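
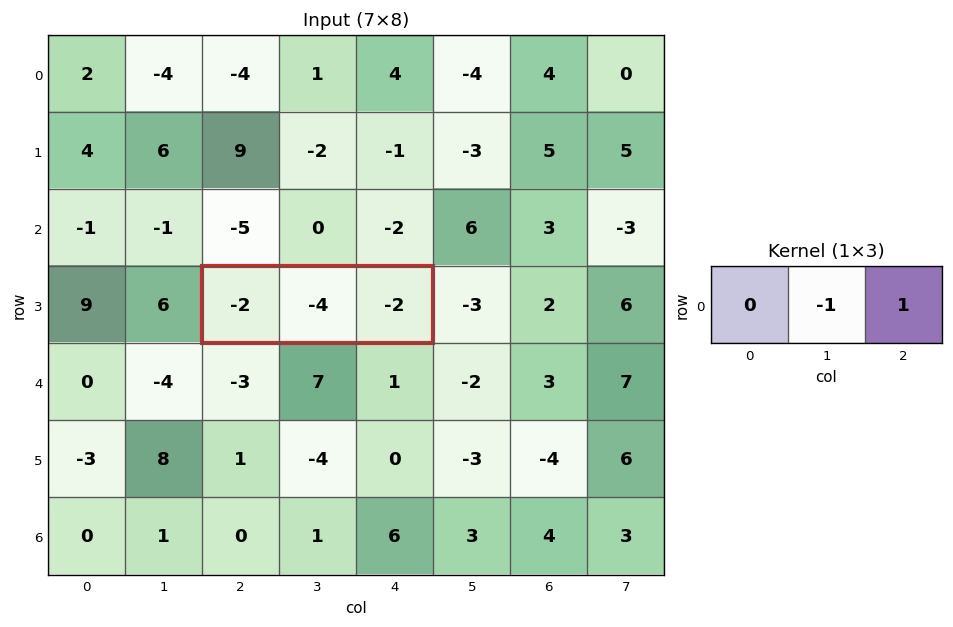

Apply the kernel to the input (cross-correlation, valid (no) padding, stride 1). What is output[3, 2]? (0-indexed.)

The receptive field on the input at this output position is [-2 -4 -2]. Elementwise product with the kernel and sum: -4·-1 + -2·1.

2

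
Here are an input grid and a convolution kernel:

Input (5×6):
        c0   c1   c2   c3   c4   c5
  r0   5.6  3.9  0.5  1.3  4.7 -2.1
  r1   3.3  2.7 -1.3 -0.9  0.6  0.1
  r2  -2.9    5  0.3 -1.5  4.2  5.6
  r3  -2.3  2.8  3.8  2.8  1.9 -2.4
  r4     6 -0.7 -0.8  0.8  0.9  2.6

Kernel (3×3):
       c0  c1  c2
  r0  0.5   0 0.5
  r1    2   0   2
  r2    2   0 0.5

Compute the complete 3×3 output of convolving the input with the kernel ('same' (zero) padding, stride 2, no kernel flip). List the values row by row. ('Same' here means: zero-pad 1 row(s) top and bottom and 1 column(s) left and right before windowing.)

Output[0,0]: The receptive field on the zero-padded input at this output position is [0 0 0 / 0 5.6 3.9 / 0 3.3 2.7]. Elementwise product with the kernel and sum: 0·0.5 + 0·0.5 + 0·2 + 3.9·2 + 0·2 + 2.7·0.5.
Output[0,1]: The receptive field on the zero-padded input at this output position is [0 0 0 / 3.9 0.5 1.3 / 2.7 -1.3 -0.9]. Elementwise product with the kernel and sum: 0·0.5 + 0·0.5 + 3.9·2 + 1.3·2 + 2.7·2 + -0.9·0.5.

9.15 15.35 -3.35
12.75 14.9 12.2
0 3 7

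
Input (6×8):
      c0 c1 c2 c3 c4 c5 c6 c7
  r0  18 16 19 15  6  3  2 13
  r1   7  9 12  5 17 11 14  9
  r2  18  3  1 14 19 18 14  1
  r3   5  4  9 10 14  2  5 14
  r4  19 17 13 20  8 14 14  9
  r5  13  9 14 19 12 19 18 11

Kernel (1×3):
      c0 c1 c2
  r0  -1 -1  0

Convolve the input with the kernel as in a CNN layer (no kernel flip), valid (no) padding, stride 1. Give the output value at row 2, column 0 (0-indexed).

-21

The receptive field on the input at this output position is [18 3 1]. Elementwise product with the kernel and sum: 18·-1 + 3·-1.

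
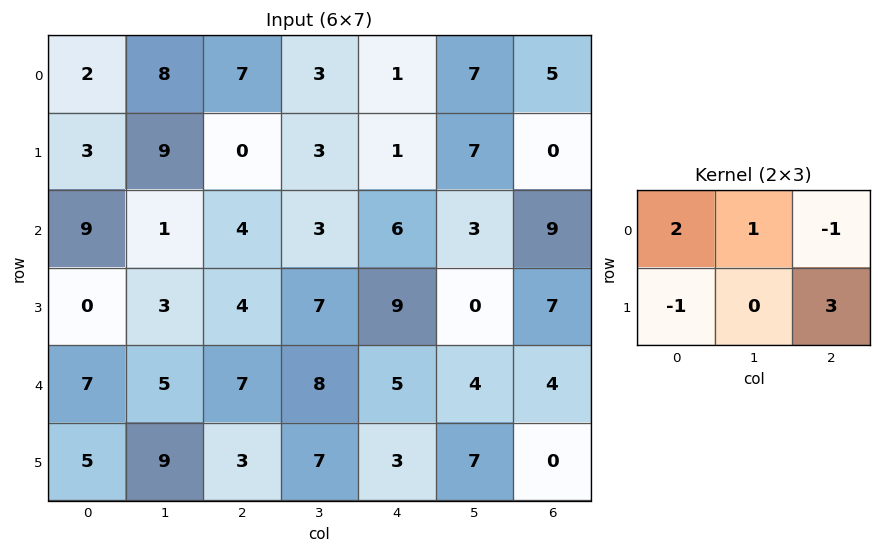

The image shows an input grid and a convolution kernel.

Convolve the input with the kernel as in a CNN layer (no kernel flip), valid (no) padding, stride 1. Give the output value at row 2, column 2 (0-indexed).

28

The receptive field on the input at this output position is [4 3 6 / 4 7 9]. Elementwise product with the kernel and sum: 4·2 + 3·1 + 6·-1 + 4·-1 + 9·3.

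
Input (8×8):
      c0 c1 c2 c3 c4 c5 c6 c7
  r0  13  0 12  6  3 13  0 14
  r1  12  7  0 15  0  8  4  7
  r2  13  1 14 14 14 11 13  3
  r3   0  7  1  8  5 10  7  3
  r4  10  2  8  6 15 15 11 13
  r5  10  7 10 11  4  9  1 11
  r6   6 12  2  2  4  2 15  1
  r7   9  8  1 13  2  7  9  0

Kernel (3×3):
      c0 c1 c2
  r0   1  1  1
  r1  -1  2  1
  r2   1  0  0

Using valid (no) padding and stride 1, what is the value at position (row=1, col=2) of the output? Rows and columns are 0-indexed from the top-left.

44

The receptive field on the input at this output position is [0 15 0 / 14 14 14 / 1 8 5]. Elementwise product with the kernel and sum: 0·1 + 15·1 + 0·1 + 14·-1 + 14·2 + 14·1 + 1·1.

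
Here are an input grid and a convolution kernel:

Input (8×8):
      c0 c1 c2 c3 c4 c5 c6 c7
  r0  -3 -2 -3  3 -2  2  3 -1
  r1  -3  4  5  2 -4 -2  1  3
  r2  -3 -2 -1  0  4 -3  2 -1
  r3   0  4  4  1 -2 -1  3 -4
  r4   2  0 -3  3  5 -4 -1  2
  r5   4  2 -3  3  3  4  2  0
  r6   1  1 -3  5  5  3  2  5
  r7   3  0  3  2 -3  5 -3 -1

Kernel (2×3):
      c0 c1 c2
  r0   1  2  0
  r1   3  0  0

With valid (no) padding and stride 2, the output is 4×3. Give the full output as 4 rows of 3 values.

Output[0,0]: The receptive field on the input at this output position is [-3 -2 -3 / -3 4 5]. Elementwise product with the kernel and sum: -3·1 + -2·2 + -3·3.

-16 18 -10
-7 11 -8
14 -6 6
12 16 2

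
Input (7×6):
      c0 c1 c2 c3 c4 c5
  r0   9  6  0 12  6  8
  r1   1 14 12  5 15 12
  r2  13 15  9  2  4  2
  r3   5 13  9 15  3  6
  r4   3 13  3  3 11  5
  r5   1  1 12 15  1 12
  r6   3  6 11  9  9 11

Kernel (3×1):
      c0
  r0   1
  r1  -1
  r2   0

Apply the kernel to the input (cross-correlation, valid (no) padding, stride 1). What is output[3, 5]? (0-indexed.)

The receptive field on the input at this output position is [6 / 5 / 12]. Elementwise product with the kernel and sum: 6·1 + 5·-1.

1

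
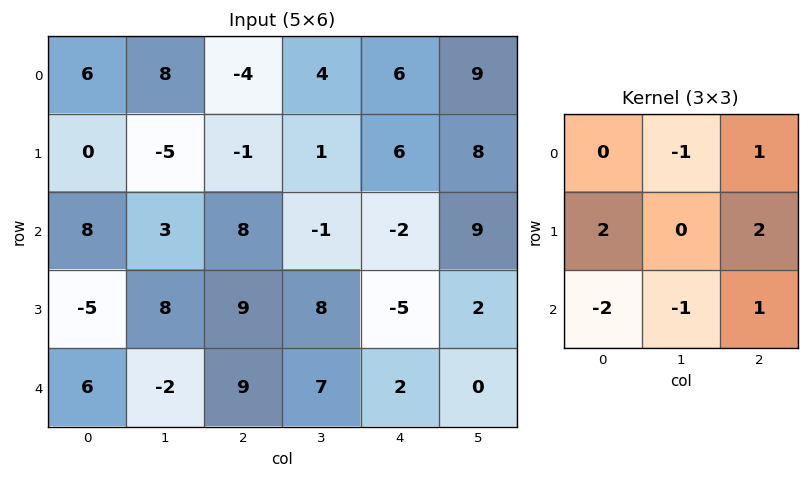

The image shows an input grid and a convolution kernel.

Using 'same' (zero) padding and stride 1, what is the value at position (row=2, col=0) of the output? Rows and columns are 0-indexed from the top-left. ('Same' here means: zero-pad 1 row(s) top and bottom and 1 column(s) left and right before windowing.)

14

The receptive field on the zero-padded input at this output position is [0 0 -5 / 0 8 3 / 0 -5 8]. Elementwise product with the kernel and sum: 0·-1 + -5·1 + 0·2 + 3·2 + 0·-2 + -5·-1 + 8·1.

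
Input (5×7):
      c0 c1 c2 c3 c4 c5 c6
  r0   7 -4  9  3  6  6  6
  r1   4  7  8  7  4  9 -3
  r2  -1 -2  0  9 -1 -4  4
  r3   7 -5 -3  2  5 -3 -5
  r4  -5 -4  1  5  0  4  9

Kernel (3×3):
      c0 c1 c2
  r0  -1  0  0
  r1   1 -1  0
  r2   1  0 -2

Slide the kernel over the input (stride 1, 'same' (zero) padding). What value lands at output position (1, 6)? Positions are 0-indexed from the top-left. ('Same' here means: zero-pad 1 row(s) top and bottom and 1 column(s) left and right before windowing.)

The receptive field on the zero-padded input at this output position is [6 6 0 / 9 -3 0 / -4 4 0]. Elementwise product with the kernel and sum: 6·-1 + 9·1 + -3·-1 + -4·1 + 0·-2.

2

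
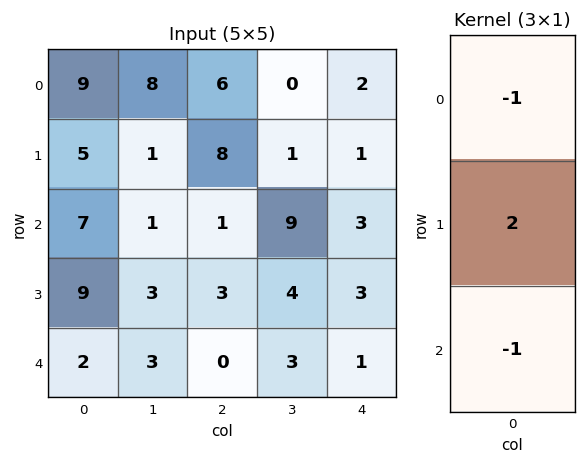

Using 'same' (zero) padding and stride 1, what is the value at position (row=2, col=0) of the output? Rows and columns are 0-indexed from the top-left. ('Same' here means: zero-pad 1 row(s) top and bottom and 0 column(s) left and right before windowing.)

0

The receptive field on the zero-padded input at this output position is [5 / 7 / 9]. Elementwise product with the kernel and sum: 5·-1 + 7·2 + 9·-1.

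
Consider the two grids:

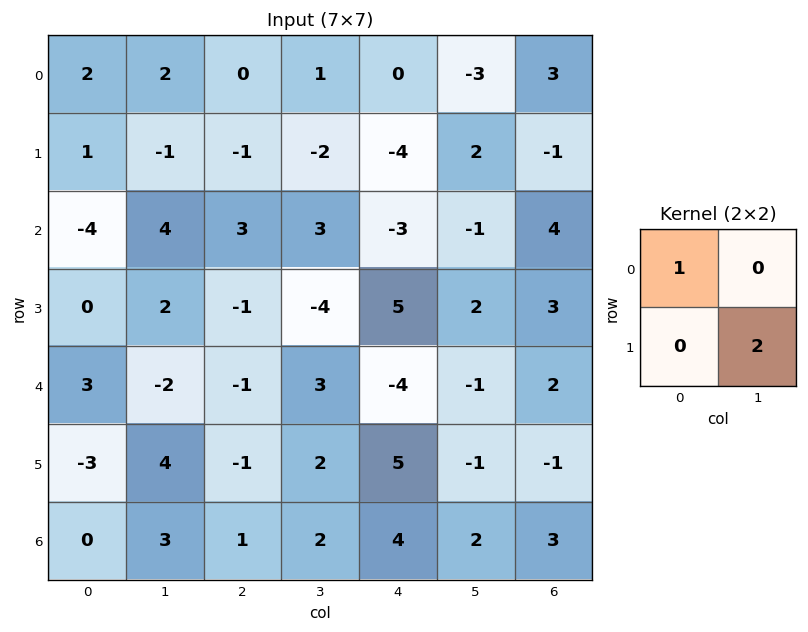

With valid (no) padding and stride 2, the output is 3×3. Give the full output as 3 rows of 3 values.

0 -4 4
0 -5 1
11 3 -6

Output[0,0]: The receptive field on the input at this output position is [2 2 / 1 -1]. Elementwise product with the kernel and sum: 2·1 + -1·2.
Output[0,1]: The receptive field on the input at this output position is [0 1 / -1 -2]. Elementwise product with the kernel and sum: 0·1 + -2·2.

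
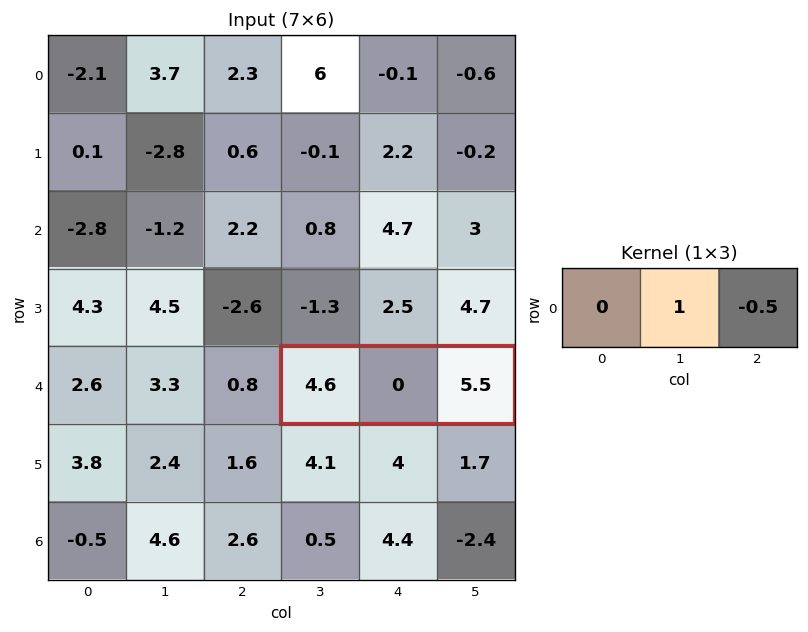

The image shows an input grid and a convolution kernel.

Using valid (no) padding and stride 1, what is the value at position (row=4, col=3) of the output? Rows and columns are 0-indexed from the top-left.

-2.75

The receptive field on the input at this output position is [4.6 0 5.5]. Elementwise product with the kernel and sum: 0·1 + 5.5·-0.5.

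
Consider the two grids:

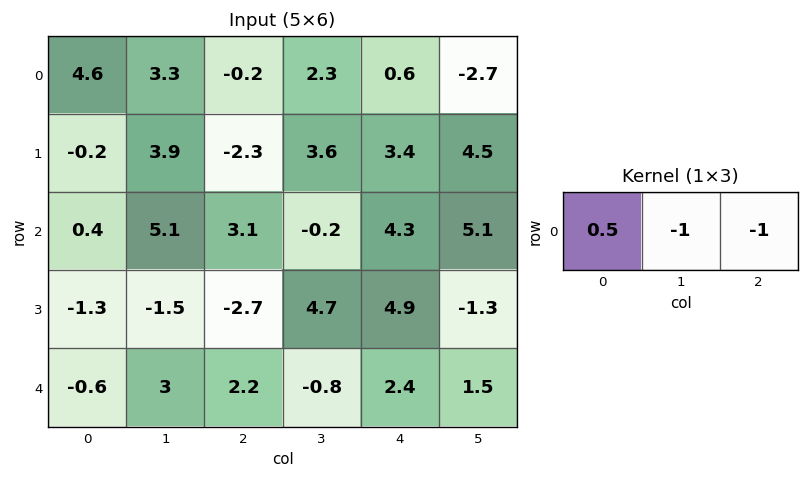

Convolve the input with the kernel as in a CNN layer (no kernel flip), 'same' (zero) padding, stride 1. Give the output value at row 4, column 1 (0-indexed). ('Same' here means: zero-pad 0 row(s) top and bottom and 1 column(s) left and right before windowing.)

The receptive field on the zero-padded input at this output position is [-0.6 3 2.2]. Elementwise product with the kernel and sum: -0.6·0.5 + 3·-1 + 2.2·-1.

-5.5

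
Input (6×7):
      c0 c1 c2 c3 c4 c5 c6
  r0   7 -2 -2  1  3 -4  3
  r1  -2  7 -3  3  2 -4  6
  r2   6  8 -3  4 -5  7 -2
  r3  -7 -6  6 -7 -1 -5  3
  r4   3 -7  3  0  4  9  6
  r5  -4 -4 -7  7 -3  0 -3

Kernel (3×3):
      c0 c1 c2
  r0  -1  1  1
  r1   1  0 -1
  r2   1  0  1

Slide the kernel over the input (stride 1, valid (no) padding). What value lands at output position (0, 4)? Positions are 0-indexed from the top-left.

The receptive field on the input at this output position is [3 -4 3 / 2 -4 6 / -5 7 -2]. Elementwise product with the kernel and sum: 3·-1 + -4·1 + 3·1 + 2·1 + 6·-1 + -5·1 + -2·1.

-15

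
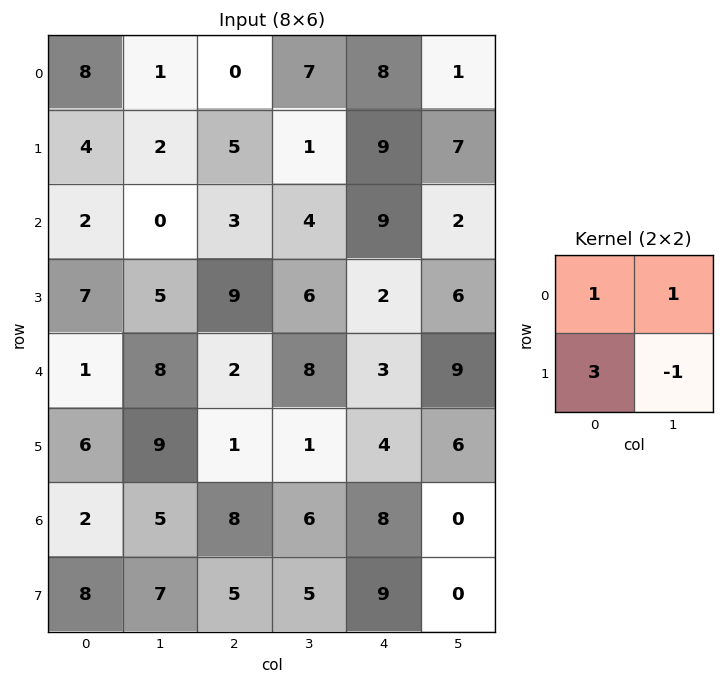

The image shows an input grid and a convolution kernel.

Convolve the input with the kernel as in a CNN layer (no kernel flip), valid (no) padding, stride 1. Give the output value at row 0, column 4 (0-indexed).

29

The receptive field on the input at this output position is [8 1 / 9 7]. Elementwise product with the kernel and sum: 8·1 + 1·1 + 9·3 + 7·-1.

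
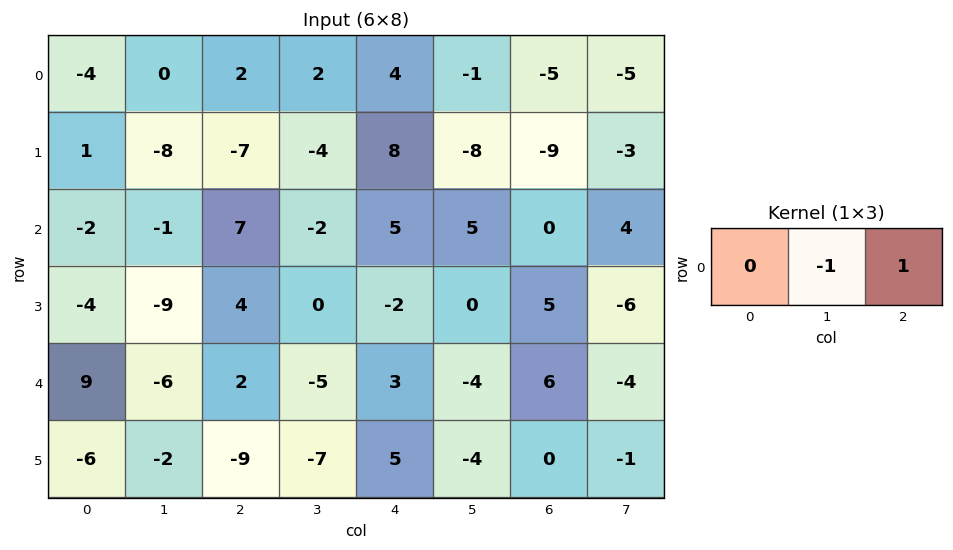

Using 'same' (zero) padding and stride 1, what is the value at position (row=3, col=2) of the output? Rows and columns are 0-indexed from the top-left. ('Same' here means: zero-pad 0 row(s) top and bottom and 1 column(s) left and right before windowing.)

The receptive field on the zero-padded input at this output position is [-9 4 0]. Elementwise product with the kernel and sum: 4·-1 + 0·1.

-4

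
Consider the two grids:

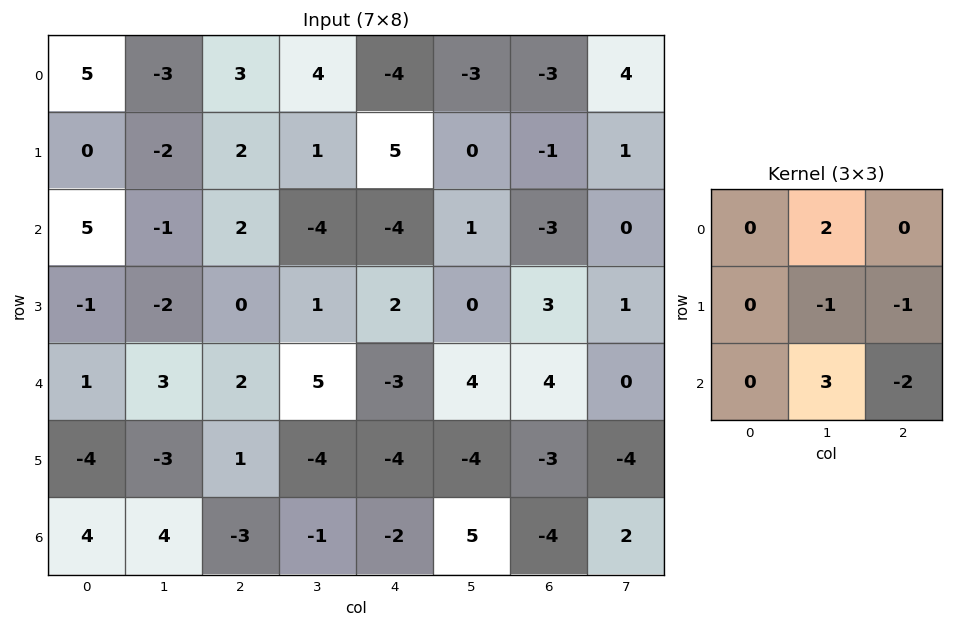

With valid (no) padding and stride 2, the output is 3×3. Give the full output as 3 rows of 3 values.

Output[0,0]: The receptive field on the input at this output position is [5 -3 3 / 0 -2 2 / 5 -1 2]. Elementwise product with the kernel and sum: -3·2 + -2·-1 + 2·-1 + -1·3 + 2·-2.
Output[0,1]: The receptive field on the input at this output position is [3 4 -4 / 2 1 5 / 2 -4 -4]. Elementwise product with the kernel and sum: 4·2 + 1·-1 + 5·-1 + -4·3 + -4·-2.

-13 -2 4
5 10 3
26 19 38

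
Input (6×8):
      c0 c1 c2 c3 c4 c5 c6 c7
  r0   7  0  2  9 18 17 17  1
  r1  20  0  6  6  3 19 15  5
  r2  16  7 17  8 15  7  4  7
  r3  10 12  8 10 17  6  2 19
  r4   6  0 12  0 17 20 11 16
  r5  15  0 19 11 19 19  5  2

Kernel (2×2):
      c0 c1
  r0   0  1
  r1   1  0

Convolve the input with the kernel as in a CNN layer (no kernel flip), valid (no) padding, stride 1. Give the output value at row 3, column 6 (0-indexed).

30

The receptive field on the input at this output position is [2 19 / 11 16]. Elementwise product with the kernel and sum: 19·1 + 11·1.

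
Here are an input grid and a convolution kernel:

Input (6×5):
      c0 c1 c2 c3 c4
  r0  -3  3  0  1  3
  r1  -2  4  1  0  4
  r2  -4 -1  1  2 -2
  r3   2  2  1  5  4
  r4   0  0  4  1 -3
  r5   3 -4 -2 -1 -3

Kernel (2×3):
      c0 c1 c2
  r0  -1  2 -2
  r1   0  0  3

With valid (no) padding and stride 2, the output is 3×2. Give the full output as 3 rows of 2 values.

12 8
3 19
-14 -5

Output[0,0]: The receptive field on the input at this output position is [-3 3 0 / -2 4 1]. Elementwise product with the kernel and sum: -3·-1 + 3·2 + 0·-2 + 1·3.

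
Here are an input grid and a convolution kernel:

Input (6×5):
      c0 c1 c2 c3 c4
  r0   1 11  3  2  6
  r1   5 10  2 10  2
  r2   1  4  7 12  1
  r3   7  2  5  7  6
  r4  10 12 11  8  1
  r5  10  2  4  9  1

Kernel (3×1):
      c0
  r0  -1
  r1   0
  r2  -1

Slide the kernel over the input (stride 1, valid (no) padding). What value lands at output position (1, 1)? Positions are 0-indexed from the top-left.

The receptive field on the input at this output position is [10 / 4 / 2]. Elementwise product with the kernel and sum: 10·-1 + 2·-1.

-12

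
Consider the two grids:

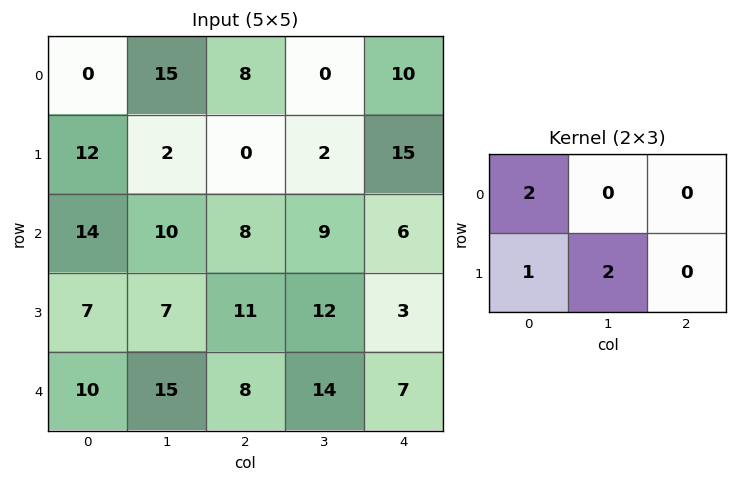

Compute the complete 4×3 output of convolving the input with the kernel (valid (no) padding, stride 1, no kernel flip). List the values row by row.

Output[0,0]: The receptive field on the input at this output position is [0 15 8 / 12 2 0]. Elementwise product with the kernel and sum: 0·2 + 12·1 + 2·2.
Output[0,1]: The receptive field on the input at this output position is [15 8 0 / 2 0 2]. Elementwise product with the kernel and sum: 15·2 + 2·1 + 0·2.

16 32 20
58 30 26
49 49 51
54 45 58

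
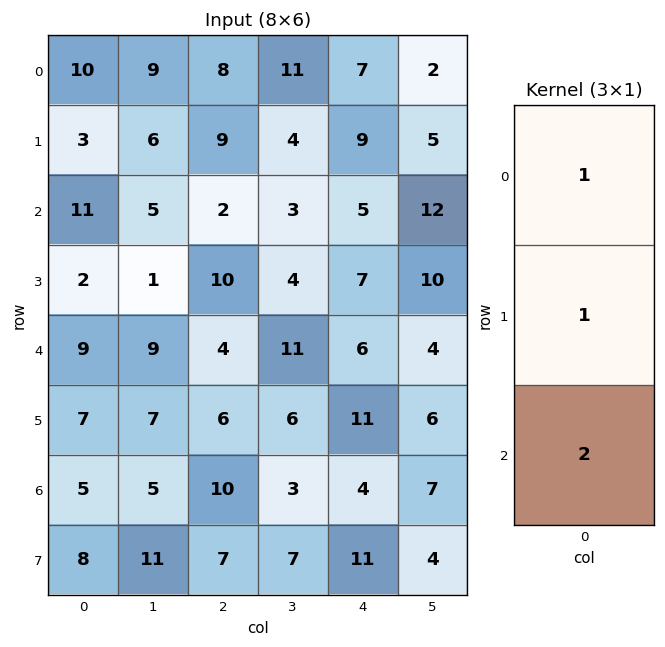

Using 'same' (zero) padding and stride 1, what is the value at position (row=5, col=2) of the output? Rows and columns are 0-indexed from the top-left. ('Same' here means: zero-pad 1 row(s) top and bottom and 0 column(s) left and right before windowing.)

The receptive field on the zero-padded input at this output position is [4 / 6 / 10]. Elementwise product with the kernel and sum: 4·1 + 6·1 + 10·2.

30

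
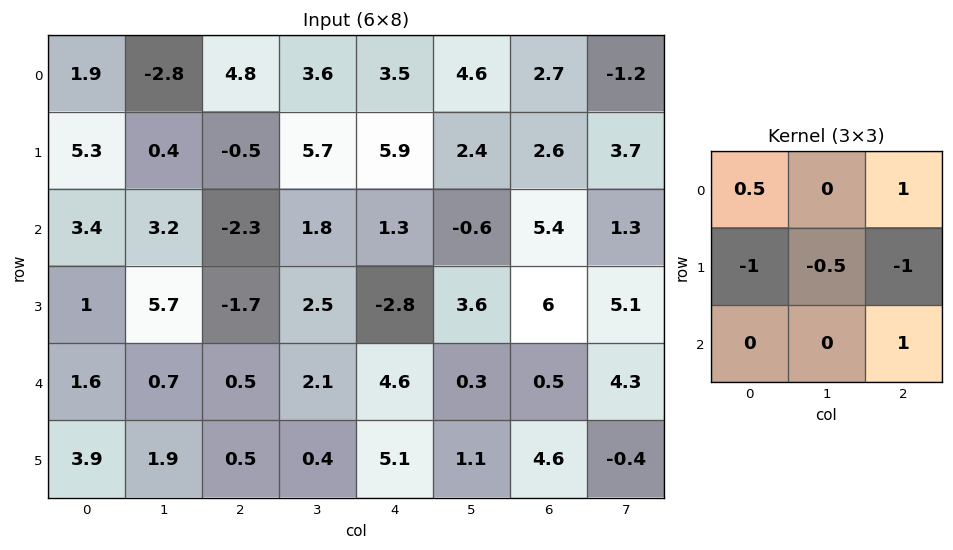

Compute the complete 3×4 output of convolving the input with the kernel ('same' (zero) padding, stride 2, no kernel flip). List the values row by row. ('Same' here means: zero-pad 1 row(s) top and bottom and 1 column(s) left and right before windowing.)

Output[0,0]: The receptive field on the zero-padded input at this output position is [0 0 0 / 0 1.9 -2.8 / 0 5.3 0.4]. Elementwise product with the kernel and sum: 0·0.5 + 0·1 + 0·-1 + 1.9·-0.5 + -2.8·-1 + 0.4·1.
Output[0,1]: The receptive field on the zero-padded input at this output position is [0 0 0 / -2.8 4.8 3.6 / 0.4 -0.5 5.7]. Elementwise product with the kernel and sum: 0·0.5 + 0·1 + -2.8·-1 + 4.8·-0.5 + 3.6·-1 + 5.7·1.

2.25 2.5 -7.55 -1.05
1.2 4.55 7 6.6
6.1 2.7 1.25 1.65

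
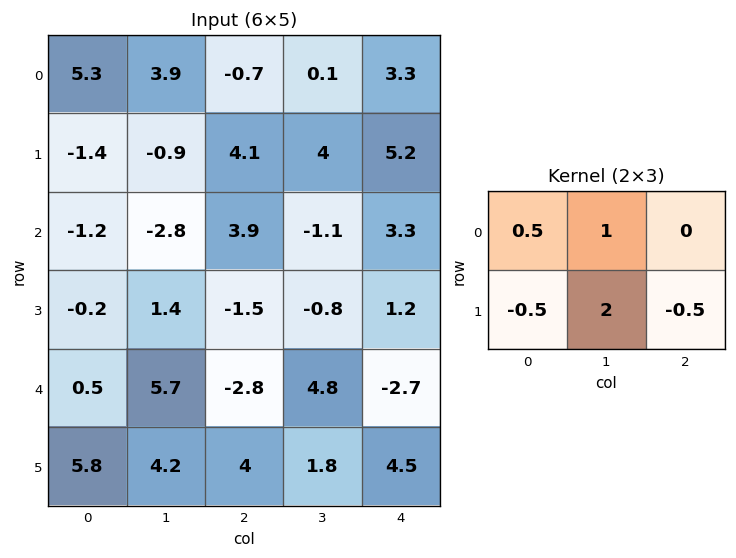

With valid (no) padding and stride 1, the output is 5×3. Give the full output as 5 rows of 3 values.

Output[0,0]: The receptive field on the input at this output position is [5.3 3.9 -0.7 / -1.4 -0.9 4.1]. Elementwise product with the kernel and sum: 5.3·0.5 + 3.9·1 + -1.4·-0.5 + -0.9·2 + 4.1·-0.5.
Output[0,1]: The receptive field on the input at this output position is [3.9 -0.7 0.1 / -0.9 4.1 4]. Elementwise product with the kernel and sum: 3.9·0.5 + -0.7·1 + -0.9·-0.5 + 4.1·2 + 4·-0.5.

3.4 7.9 3.1
-8.55 13.4 0.25
0.25 -0.8 -0.6
13.85 -11.65 10.8
9.45 5.05 2.75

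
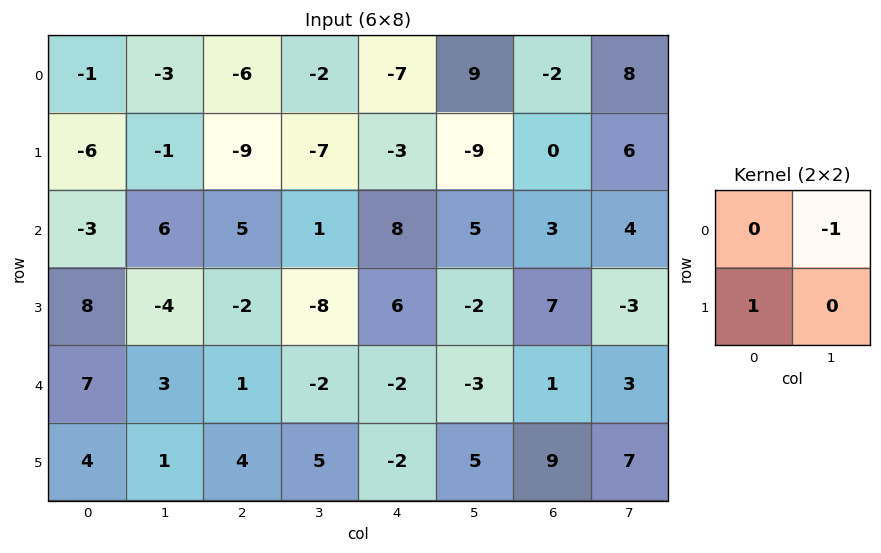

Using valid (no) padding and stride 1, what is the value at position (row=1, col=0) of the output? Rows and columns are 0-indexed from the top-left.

The receptive field on the input at this output position is [-6 -1 / -3 6]. Elementwise product with the kernel and sum: -1·-1 + -3·1.

-2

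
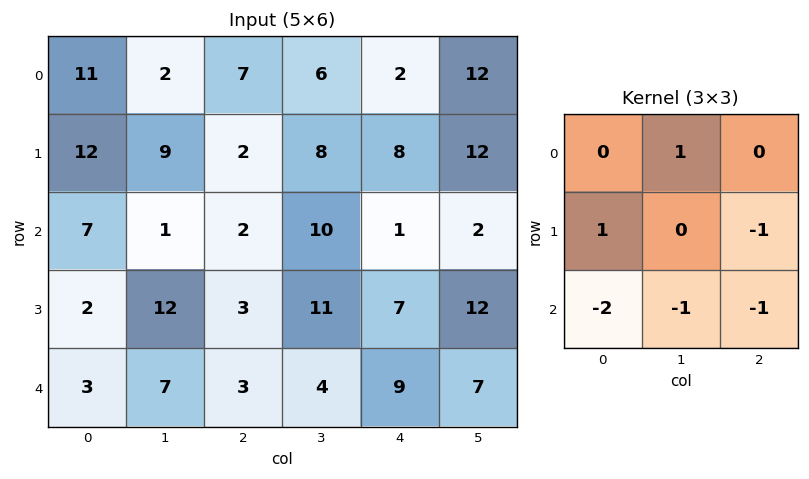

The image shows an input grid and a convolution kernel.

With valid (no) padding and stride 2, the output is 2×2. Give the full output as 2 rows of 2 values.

Output[0,0]: The receptive field on the input at this output position is [11 2 7 / 12 9 2 / 7 1 2]. Elementwise product with the kernel and sum: 2·1 + 12·1 + 2·-1 + 7·-2 + 1·-1 + 2·-1.
Output[0,1]: The receptive field on the input at this output position is [7 6 2 / 2 8 8 / 2 10 1]. Elementwise product with the kernel and sum: 6·1 + 2·1 + 8·-1 + 2·-2 + 10·-1 + 1·-1.

-5 -15
-16 -13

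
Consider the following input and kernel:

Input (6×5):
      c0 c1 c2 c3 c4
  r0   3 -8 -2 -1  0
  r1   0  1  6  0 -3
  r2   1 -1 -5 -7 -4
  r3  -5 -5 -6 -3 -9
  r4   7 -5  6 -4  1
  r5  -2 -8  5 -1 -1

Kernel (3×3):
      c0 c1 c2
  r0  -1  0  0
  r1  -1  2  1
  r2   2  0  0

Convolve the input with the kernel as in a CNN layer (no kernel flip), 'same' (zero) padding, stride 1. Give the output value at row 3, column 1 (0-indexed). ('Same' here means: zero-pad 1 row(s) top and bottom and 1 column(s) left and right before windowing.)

2

The receptive field on the zero-padded input at this output position is [1 -1 -5 / -5 -5 -6 / 7 -5 6]. Elementwise product with the kernel and sum: 1·-1 + -5·-1 + -5·2 + -6·1 + 7·2.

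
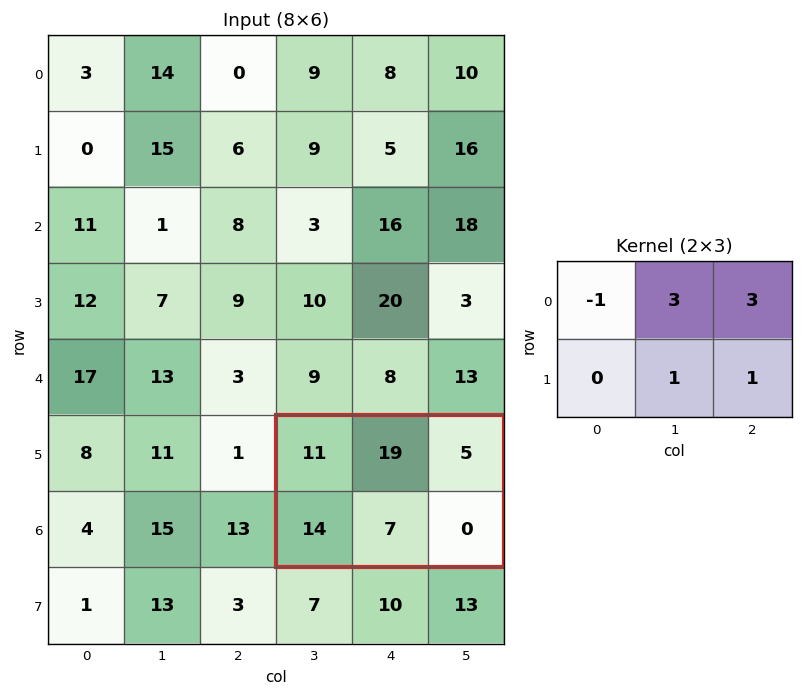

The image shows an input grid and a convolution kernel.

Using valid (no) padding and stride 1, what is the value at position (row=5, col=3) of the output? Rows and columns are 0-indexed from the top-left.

68

The receptive field on the input at this output position is [11 19 5 / 14 7 0]. Elementwise product with the kernel and sum: 11·-1 + 19·3 + 5·3 + 7·1 + 0·1.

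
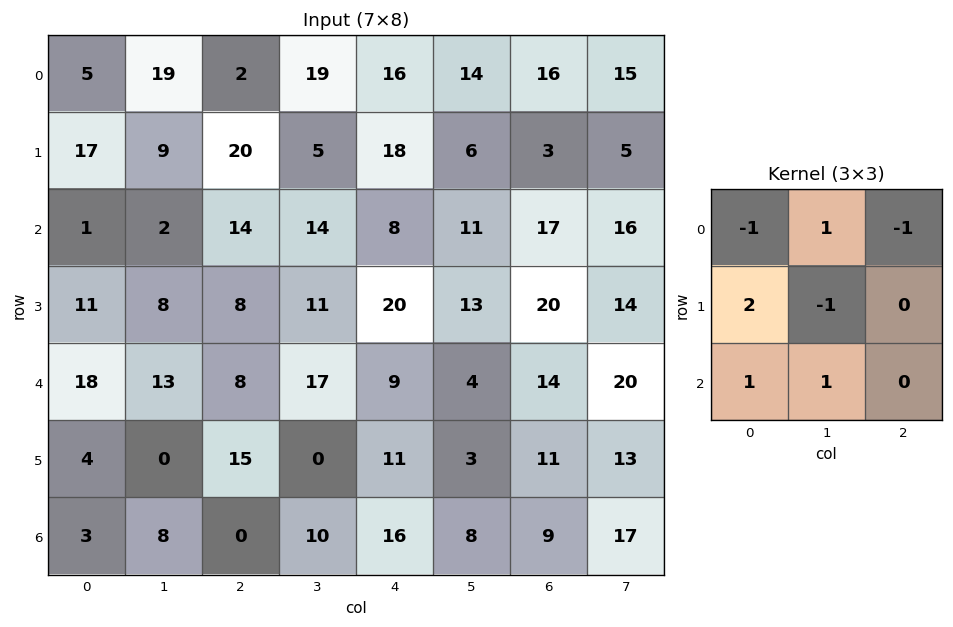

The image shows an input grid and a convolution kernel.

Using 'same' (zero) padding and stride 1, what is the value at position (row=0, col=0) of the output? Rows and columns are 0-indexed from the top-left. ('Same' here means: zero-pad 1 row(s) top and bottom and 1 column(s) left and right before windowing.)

The receptive field on the zero-padded input at this output position is [0 0 0 / 0 5 19 / 0 17 9]. Elementwise product with the kernel and sum: 0·-1 + 0·1 + 0·-1 + 0·2 + 5·-1 + 0·1 + 17·1.

12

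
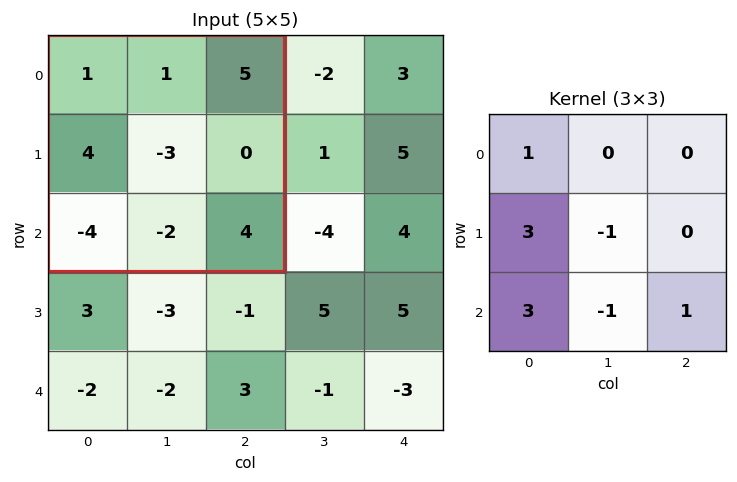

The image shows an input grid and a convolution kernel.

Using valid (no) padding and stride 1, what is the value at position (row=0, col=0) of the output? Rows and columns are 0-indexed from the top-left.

The receptive field on the input at this output position is [1 1 5 / 4 -3 0 / -4 -2 4]. Elementwise product with the kernel and sum: 1·1 + 4·3 + -3·-1 + -4·3 + -2·-1 + 4·1.

10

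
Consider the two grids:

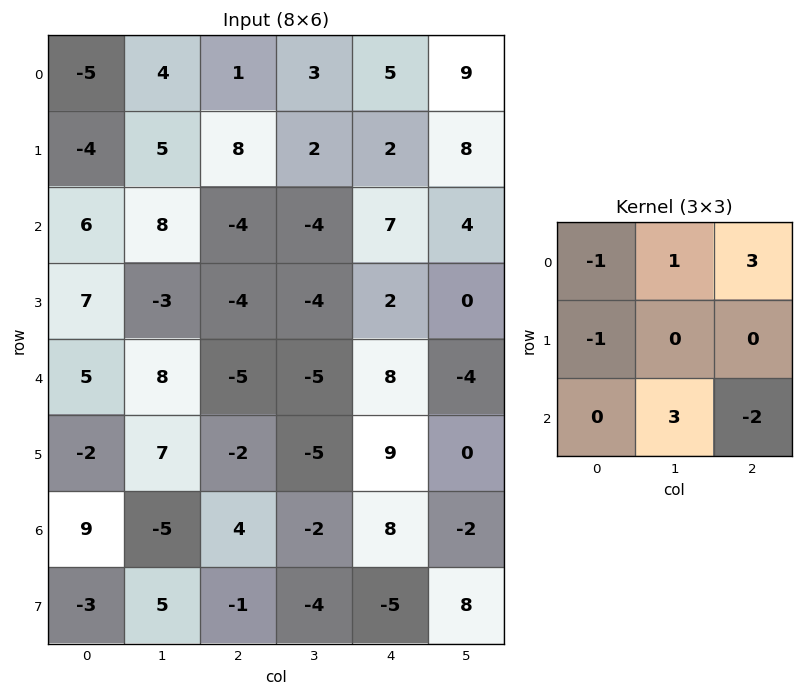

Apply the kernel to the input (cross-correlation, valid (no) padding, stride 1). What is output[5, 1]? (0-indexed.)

The receptive field on the input at this output position is [7 -2 -5 / -5 4 -2 / 5 -1 -4]. Elementwise product with the kernel and sum: 7·-1 + -2·1 + -5·3 + -5·-1 + -1·3 + -4·-2.

-14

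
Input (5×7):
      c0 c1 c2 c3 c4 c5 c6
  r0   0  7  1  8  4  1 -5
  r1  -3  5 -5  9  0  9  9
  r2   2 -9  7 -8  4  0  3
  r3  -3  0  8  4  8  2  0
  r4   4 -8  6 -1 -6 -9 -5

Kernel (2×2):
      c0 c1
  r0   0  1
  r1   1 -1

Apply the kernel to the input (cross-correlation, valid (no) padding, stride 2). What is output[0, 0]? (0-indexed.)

The receptive field on the input at this output position is [0 7 / -3 5]. Elementwise product with the kernel and sum: 7·1 + -3·1 + 5·-1.

-1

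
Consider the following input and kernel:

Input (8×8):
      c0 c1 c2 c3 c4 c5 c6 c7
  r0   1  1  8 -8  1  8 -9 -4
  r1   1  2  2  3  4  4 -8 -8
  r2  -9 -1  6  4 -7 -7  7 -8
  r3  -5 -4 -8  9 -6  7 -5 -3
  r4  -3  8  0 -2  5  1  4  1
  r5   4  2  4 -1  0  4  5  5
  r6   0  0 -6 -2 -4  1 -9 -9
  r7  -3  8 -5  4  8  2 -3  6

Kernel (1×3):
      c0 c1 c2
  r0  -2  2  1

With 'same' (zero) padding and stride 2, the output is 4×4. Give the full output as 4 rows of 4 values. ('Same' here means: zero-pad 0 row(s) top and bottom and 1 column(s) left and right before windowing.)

3 6 26 -38
-19 18 -29 20
2 -18 15 7
0 -14 -3 -29

Output[0,0]: The receptive field on the zero-padded input at this output position is [0 1 1]. Elementwise product with the kernel and sum: 0·-2 + 1·2 + 1·1.
Output[0,1]: The receptive field on the zero-padded input at this output position is [1 8 -8]. Elementwise product with the kernel and sum: 1·-2 + 8·2 + -8·1.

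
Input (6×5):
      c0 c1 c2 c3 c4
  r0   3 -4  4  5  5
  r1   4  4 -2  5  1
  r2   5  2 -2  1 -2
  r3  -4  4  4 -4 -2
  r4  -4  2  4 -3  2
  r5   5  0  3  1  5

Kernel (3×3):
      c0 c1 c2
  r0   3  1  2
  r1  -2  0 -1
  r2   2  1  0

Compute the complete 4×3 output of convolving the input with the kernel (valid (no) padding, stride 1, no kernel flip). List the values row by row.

19 -9 27
0 27 11
11 10 -10
14 10 1

Output[0,0]: The receptive field on the input at this output position is [3 -4 4 / 4 4 -2 / 5 2 -2]. Elementwise product with the kernel and sum: 3·3 + -4·1 + 4·2 + 4·-2 + -2·-1 + 5·2 + 2·1.
Output[0,1]: The receptive field on the input at this output position is [-4 4 5 / 4 -2 5 / 2 -2 1]. Elementwise product with the kernel and sum: -4·3 + 4·1 + 5·2 + 4·-2 + 5·-1 + 2·2 + -2·1.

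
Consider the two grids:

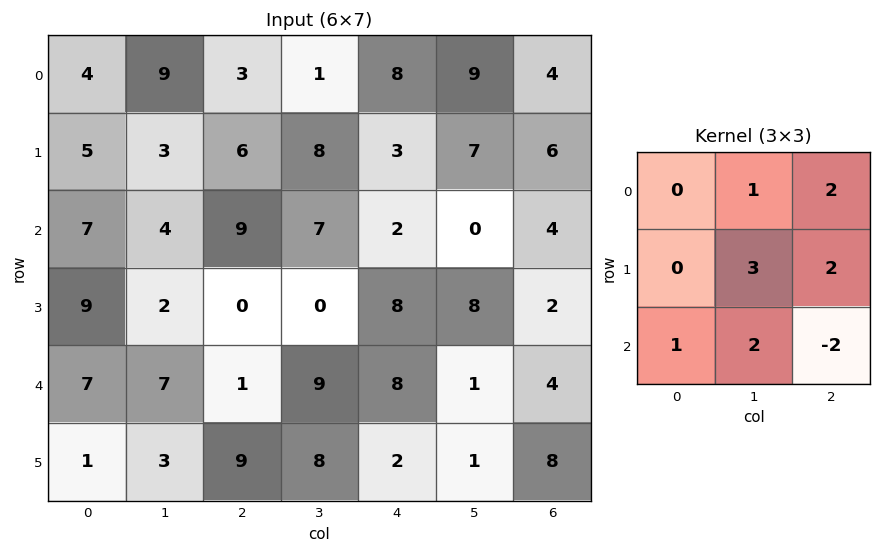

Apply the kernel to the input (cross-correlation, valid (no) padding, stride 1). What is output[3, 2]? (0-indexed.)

The receptive field on the input at this output position is [0 0 8 / 1 9 8 / 9 8 2]. Elementwise product with the kernel and sum: 0·1 + 8·2 + 9·3 + 8·2 + 9·1 + 8·2 + 2·-2.

80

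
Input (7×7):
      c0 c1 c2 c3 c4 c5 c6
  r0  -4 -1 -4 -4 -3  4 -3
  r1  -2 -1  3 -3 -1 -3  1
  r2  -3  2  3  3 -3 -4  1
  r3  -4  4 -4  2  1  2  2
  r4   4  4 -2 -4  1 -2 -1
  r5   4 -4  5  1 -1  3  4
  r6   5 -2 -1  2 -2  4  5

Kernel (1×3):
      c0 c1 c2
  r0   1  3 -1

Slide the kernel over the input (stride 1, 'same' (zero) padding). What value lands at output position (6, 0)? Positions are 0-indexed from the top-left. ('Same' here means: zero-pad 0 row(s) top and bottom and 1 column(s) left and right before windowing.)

The receptive field on the zero-padded input at this output position is [0 5 -2]. Elementwise product with the kernel and sum: 0·1 + 5·3 + -2·-1.

17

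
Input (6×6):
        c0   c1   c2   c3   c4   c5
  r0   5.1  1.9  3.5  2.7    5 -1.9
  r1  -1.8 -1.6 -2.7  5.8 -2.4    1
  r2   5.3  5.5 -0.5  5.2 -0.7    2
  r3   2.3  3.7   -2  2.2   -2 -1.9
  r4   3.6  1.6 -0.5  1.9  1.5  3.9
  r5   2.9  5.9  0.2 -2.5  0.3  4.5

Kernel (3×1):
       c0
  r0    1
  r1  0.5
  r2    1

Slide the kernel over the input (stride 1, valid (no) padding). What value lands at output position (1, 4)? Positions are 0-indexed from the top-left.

The receptive field on the input at this output position is [-2.4 / -0.7 / -2]. Elementwise product with the kernel and sum: -2.4·1 + -0.7·0.5 + -2·1.

-4.75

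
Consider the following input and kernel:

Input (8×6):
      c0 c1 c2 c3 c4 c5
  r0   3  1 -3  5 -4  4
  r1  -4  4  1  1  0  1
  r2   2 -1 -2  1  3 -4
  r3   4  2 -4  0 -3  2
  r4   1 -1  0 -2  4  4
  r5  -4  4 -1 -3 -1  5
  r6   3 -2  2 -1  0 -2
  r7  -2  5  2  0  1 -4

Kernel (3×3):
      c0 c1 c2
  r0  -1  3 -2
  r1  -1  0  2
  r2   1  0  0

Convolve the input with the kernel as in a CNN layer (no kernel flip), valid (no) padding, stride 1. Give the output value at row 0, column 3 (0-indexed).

-23

The receptive field on the input at this output position is [5 -4 4 / 1 0 1 / 1 3 -4]. Elementwise product with the kernel and sum: 5·-1 + -4·3 + 4·-2 + 1·-1 + 1·2 + 1·1.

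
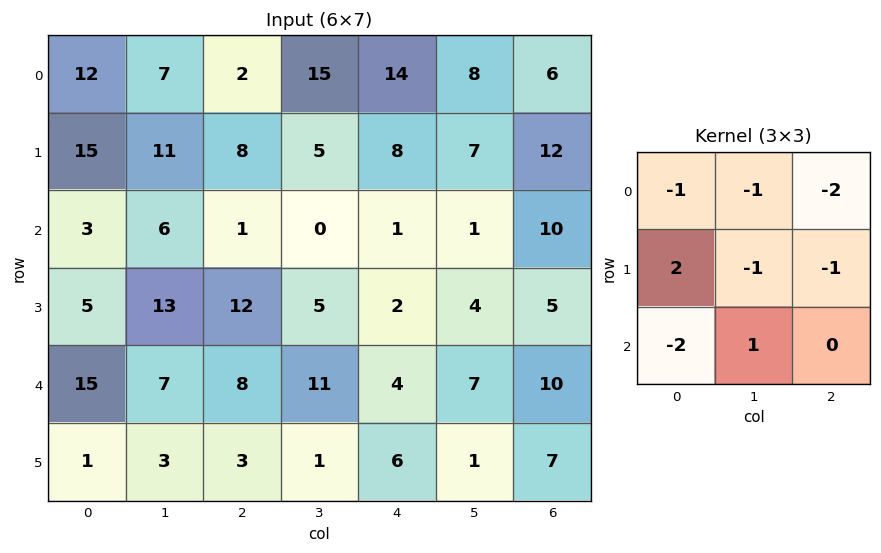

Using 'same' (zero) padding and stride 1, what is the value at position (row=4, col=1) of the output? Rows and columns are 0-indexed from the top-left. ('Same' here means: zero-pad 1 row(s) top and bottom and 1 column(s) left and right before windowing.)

The receptive field on the zero-padded input at this output position is [5 13 12 / 15 7 8 / 1 3 3]. Elementwise product with the kernel and sum: 5·-1 + 13·-1 + 12·-2 + 15·2 + 7·-1 + 8·-1 + 1·-2 + 3·1.

-26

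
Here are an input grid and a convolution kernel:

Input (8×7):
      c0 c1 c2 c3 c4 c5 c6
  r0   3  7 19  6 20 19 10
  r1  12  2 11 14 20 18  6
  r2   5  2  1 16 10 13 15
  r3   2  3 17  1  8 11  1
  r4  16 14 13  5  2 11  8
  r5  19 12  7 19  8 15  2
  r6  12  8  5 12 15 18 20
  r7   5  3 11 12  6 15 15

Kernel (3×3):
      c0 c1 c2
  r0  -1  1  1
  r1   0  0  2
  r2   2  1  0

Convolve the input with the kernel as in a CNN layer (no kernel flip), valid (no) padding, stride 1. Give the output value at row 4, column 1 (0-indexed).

The receptive field on the input at this output position is [14 13 5 / 12 7 19 / 8 5 12]. Elementwise product with the kernel and sum: 14·-1 + 13·1 + 5·1 + 19·2 + 8·2 + 5·1.

63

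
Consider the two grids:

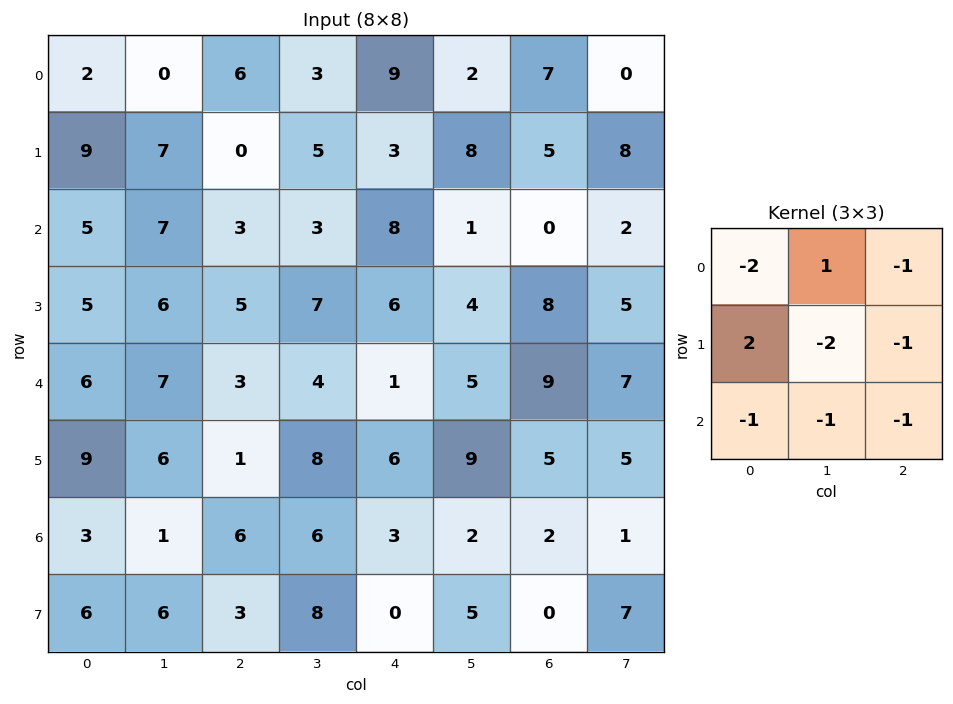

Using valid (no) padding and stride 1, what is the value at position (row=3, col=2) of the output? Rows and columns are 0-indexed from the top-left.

The receptive field on the input at this output position is [5 7 6 / 3 4 1 / 1 8 6]. Elementwise product with the kernel and sum: 5·-2 + 7·1 + 6·-1 + 3·2 + 4·-2 + 1·-1 + 1·-1 + 8·-1 + 6·-1.

-27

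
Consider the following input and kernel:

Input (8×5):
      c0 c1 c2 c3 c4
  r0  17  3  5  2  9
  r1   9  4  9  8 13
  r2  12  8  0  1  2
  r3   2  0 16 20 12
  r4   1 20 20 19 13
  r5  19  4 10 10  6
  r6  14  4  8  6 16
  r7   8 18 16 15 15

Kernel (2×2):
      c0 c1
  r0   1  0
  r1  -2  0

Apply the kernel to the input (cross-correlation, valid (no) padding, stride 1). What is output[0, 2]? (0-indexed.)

-13

The receptive field on the input at this output position is [5 2 / 9 8]. Elementwise product with the kernel and sum: 5·1 + 9·-2.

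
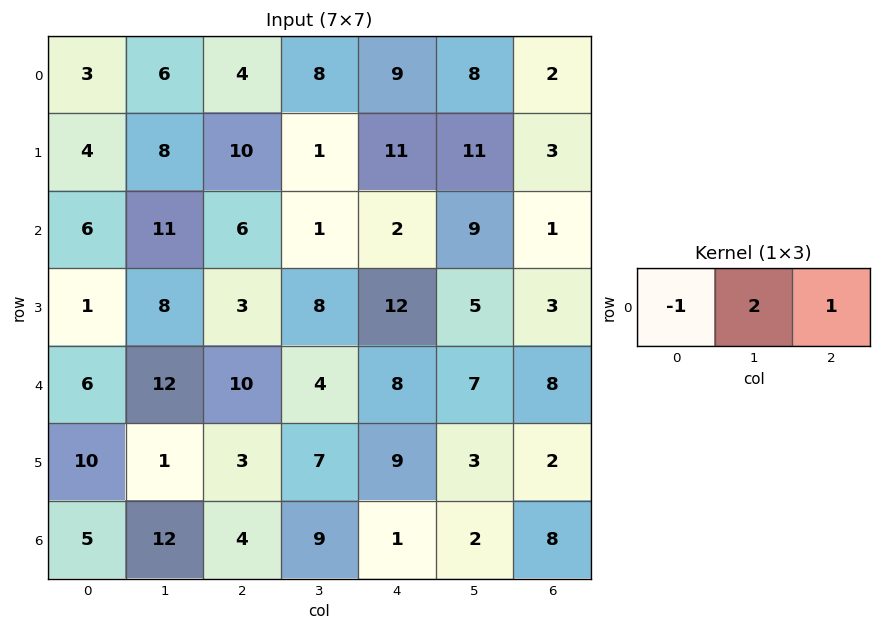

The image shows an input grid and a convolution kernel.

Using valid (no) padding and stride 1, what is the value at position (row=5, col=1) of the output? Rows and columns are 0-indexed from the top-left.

The receptive field on the input at this output position is [1 3 7]. Elementwise product with the kernel and sum: 1·-1 + 3·2 + 7·1.

12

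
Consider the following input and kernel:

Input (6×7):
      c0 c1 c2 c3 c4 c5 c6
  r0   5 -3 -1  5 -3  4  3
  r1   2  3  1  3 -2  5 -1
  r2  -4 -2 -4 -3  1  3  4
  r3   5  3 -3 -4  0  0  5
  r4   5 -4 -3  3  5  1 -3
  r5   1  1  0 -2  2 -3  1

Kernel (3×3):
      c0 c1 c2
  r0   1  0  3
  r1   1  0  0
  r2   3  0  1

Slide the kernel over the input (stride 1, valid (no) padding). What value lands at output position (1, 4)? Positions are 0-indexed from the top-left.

1

The receptive field on the input at this output position is [-2 5 -1 / 1 3 4 / 0 0 5]. Elementwise product with the kernel and sum: -2·1 + -1·3 + 1·1 + 0·3 + 5·1.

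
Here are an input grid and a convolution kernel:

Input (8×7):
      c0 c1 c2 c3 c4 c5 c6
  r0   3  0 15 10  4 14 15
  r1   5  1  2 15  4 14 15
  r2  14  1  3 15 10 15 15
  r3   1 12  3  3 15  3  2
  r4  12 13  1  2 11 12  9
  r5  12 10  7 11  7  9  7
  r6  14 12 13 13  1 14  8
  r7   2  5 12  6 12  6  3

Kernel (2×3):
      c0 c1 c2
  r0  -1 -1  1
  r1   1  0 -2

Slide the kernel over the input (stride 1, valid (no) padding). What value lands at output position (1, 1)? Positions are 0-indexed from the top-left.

-17

The receptive field on the input at this output position is [1 2 15 / 1 3 15]. Elementwise product with the kernel and sum: 1·-1 + 2·-1 + 15·1 + 1·1 + 15·-2.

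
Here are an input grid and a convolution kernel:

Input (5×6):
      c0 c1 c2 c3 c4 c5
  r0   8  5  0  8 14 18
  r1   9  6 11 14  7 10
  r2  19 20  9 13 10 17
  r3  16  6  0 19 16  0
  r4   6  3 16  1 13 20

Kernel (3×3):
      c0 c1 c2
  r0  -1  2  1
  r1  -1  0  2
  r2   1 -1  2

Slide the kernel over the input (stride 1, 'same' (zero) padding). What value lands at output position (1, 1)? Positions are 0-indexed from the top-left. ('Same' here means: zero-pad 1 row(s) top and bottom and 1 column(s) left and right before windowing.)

32

The receptive field on the zero-padded input at this output position is [8 5 0 / 9 6 11 / 19 20 9]. Elementwise product with the kernel and sum: 8·-1 + 5·2 + 0·1 + 9·-1 + 11·2 + 19·1 + 20·-1 + 9·2.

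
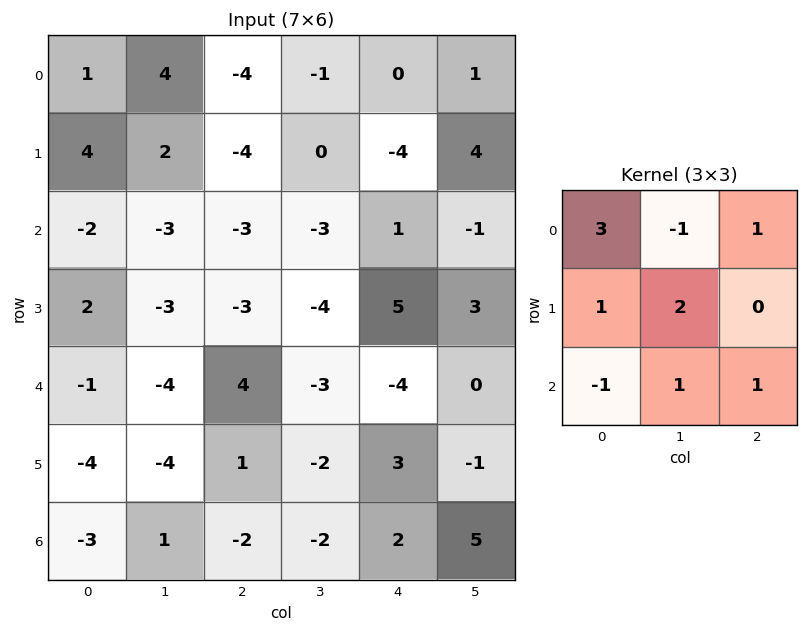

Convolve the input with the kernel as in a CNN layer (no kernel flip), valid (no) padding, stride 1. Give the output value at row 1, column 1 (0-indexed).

-3

The receptive field on the input at this output position is [2 -4 0 / -3 -3 -3 / -3 -3 -4]. Elementwise product with the kernel and sum: 2·3 + -4·-1 + 0·1 + -3·1 + -3·2 + -3·-1 + -3·1 + -4·1.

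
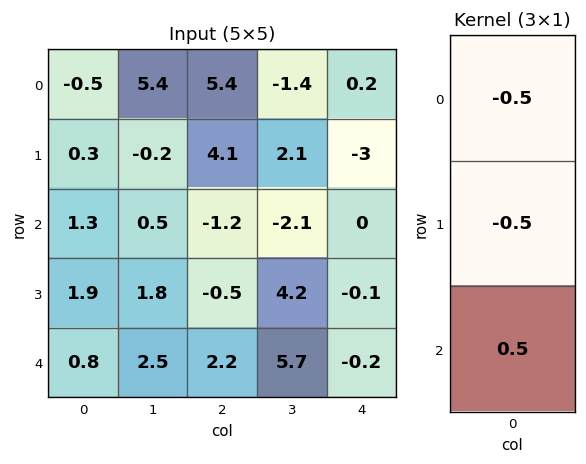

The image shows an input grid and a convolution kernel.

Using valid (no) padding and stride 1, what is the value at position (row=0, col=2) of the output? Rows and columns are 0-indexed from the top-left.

The receptive field on the input at this output position is [5.4 / 4.1 / -1.2]. Elementwise product with the kernel and sum: 5.4·-0.5 + 4.1·-0.5 + -1.2·0.5.

-5.35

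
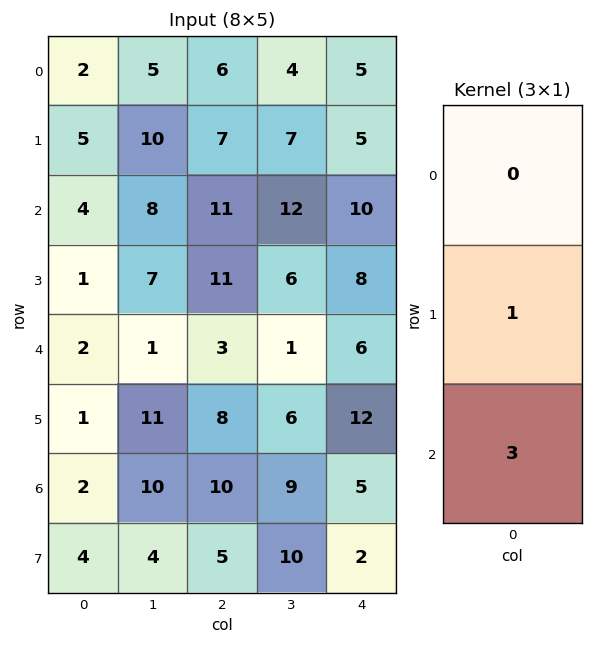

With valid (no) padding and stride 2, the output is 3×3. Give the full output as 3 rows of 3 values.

17 40 35
7 20 26
7 38 27

Output[0,0]: The receptive field on the input at this output position is [2 / 5 / 4]. Elementwise product with the kernel and sum: 5·1 + 4·3.
Output[0,1]: The receptive field on the input at this output position is [6 / 7 / 11]. Elementwise product with the kernel and sum: 7·1 + 11·3.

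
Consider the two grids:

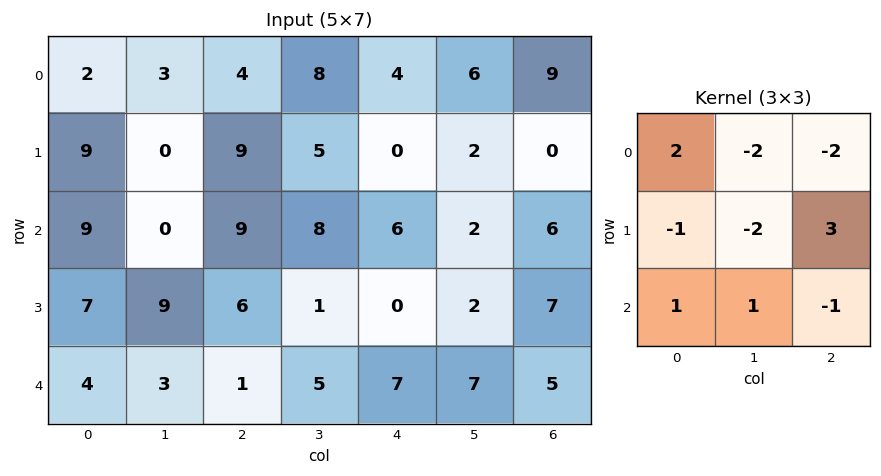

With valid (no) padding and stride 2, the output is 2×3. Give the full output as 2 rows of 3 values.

Output[0,0]: The receptive field on the input at this output position is [2 3 4 / 9 0 9 / 9 0 9]. Elementwise product with the kernel and sum: 2·2 + 3·-2 + 4·-2 + 9·-1 + 0·-2 + 9·3 + 9·1 + 0·1 + 9·-1.
Output[0,1]: The receptive field on the input at this output position is [4 8 4 / 9 5 0 / 9 8 6]. Elementwise product with the kernel and sum: 4·2 + 8·-2 + 4·-2 + 9·-1 + 5·-2 + 0·3 + 9·1 + 8·1 + 6·-1.

8 -24 -24
-1 -19 22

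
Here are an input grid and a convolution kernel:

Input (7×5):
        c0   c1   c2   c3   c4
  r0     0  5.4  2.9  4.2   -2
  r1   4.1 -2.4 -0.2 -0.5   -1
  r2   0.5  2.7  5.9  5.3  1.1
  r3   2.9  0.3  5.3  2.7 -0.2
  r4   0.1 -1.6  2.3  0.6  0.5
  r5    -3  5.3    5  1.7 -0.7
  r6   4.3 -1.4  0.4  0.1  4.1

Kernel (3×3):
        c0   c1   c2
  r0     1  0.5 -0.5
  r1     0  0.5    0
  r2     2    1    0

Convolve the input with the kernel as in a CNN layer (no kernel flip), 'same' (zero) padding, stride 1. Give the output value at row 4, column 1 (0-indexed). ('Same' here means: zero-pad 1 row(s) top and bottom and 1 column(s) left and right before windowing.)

-1.1

The receptive field on the zero-padded input at this output position is [2.9 0.3 5.3 / 0.1 -1.6 2.3 / -3 5.3 5]. Elementwise product with the kernel and sum: 2.9·1 + 0.3·0.5 + 5.3·-0.5 + -1.6·0.5 + -3·2 + 5.3·1.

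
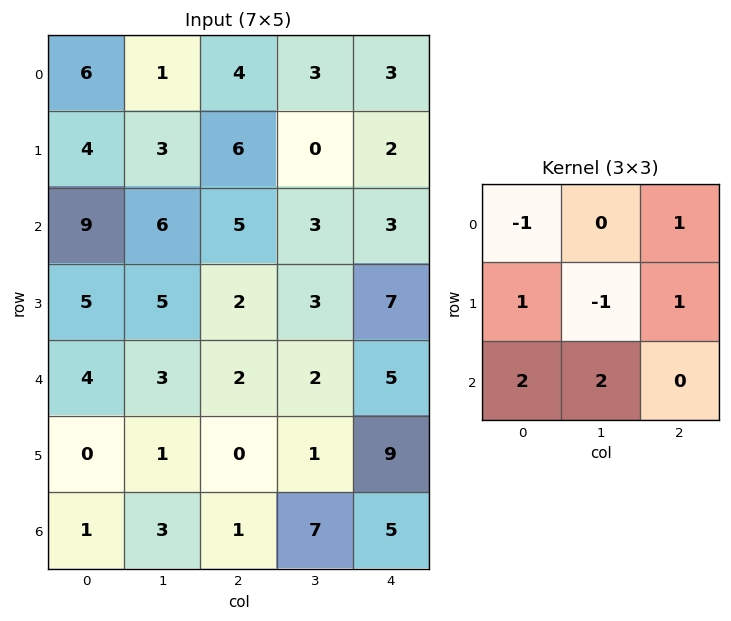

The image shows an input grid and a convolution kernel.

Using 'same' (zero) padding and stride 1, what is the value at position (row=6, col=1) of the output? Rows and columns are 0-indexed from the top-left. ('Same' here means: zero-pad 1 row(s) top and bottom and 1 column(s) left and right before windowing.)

-1

The receptive field on the zero-padded input at this output position is [0 1 0 / 1 3 1 / 0 0 0]. Elementwise product with the kernel and sum: 0·-1 + 0·1 + 1·1 + 3·-1 + 1·1 + 0·2 + 0·2.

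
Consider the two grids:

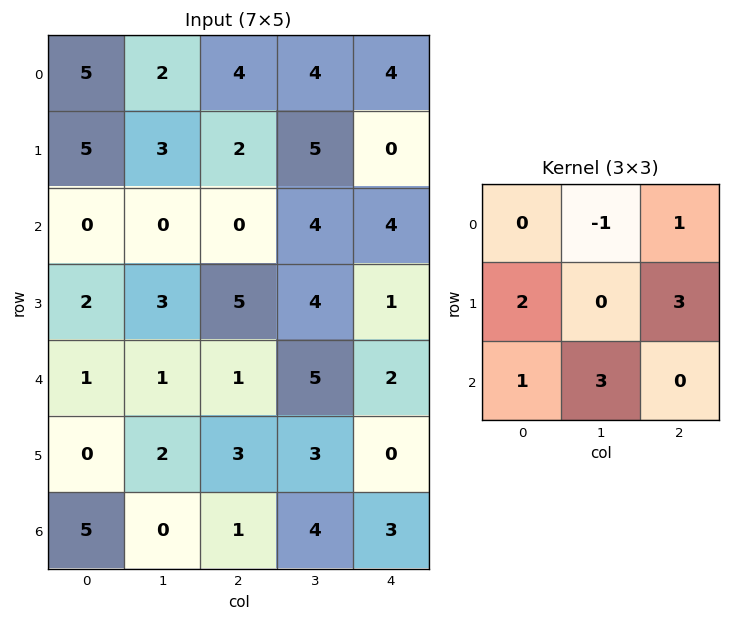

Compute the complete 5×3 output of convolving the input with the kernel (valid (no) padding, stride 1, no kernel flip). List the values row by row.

18 21 16
10 33 24
23 26 29
13 27 17
14 20 16

Output[0,0]: The receptive field on the input at this output position is [5 2 4 / 5 3 2 / 0 0 0]. Elementwise product with the kernel and sum: 2·-1 + 4·1 + 5·2 + 2·3 + 0·1 + 0·3.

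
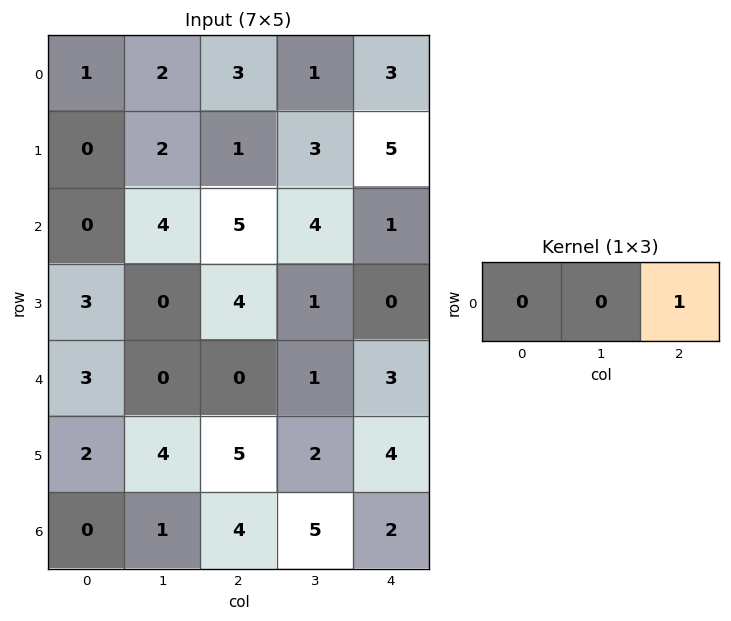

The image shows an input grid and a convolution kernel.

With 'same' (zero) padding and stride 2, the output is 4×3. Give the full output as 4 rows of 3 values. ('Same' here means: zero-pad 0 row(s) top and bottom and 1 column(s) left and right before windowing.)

2 1 0
4 4 0
0 1 0
1 5 0

Output[0,0]: The receptive field on the zero-padded input at this output position is [0 1 2]. Elementwise product with the kernel and sum: 2·1.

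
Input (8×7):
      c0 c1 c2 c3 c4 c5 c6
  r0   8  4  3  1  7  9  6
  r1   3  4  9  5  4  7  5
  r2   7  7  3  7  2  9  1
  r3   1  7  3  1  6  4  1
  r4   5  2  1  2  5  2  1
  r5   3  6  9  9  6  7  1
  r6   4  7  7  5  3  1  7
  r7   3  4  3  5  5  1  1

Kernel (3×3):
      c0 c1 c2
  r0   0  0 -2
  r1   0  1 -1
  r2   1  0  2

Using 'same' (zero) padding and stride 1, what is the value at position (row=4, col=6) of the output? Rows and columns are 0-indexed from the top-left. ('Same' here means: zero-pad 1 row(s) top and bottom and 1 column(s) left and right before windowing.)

8

The receptive field on the zero-padded input at this output position is [4 1 0 / 2 1 0 / 7 1 0]. Elementwise product with the kernel and sum: 0·-2 + 1·1 + 0·-1 + 7·1 + 0·2.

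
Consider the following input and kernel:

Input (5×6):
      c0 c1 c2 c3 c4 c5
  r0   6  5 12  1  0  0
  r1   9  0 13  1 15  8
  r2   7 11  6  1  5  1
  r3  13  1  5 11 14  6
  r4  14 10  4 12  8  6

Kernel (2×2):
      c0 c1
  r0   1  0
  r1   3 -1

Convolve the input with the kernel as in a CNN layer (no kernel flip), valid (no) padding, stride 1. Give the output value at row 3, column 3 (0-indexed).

The receptive field on the input at this output position is [11 14 / 12 8]. Elementwise product with the kernel and sum: 11·1 + 12·3 + 8·-1.

39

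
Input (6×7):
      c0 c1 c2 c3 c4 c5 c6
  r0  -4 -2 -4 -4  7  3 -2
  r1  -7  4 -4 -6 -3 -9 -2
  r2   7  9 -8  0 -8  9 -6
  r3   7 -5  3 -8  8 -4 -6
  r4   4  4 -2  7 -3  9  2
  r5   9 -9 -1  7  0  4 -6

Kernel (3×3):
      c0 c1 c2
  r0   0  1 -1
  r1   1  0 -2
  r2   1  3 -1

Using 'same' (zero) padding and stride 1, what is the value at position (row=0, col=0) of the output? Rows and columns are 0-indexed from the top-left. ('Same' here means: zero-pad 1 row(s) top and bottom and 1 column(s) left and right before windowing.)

The receptive field on the zero-padded input at this output position is [0 0 0 / 0 -4 -2 / 0 -7 4]. Elementwise product with the kernel and sum: 0·1 + 0·-1 + 0·1 + -2·-2 + 0·1 + -7·3 + 4·-1.

-21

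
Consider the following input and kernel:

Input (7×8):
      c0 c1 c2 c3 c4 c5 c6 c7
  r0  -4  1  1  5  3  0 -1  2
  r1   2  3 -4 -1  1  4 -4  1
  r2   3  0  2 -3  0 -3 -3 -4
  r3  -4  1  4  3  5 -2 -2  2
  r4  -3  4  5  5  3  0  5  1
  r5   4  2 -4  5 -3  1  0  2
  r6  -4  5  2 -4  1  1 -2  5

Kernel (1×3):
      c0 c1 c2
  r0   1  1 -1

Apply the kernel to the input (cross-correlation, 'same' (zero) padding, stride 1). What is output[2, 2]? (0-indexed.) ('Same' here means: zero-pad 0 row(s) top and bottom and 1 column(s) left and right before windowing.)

The receptive field on the zero-padded input at this output position is [0 2 -3]. Elementwise product with the kernel and sum: 0·1 + 2·1 + -3·-1.

5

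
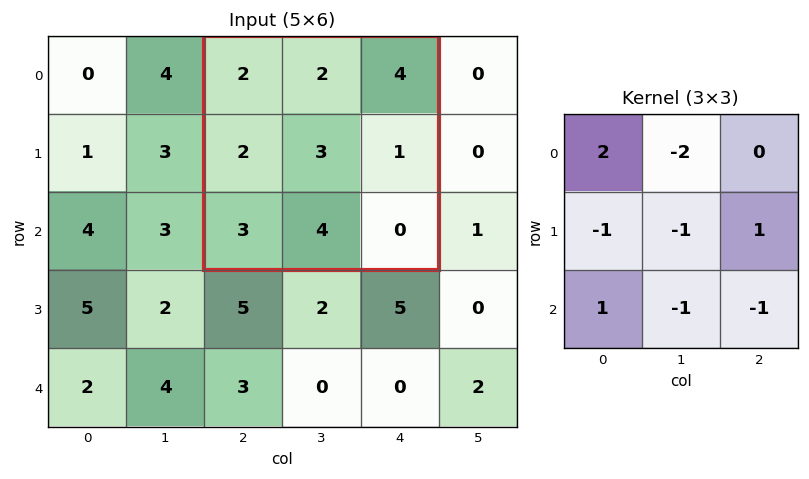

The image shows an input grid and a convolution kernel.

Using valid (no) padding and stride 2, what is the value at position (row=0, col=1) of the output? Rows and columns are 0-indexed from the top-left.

The receptive field on the input at this output position is [2 2 4 / 2 3 1 / 3 4 0]. Elementwise product with the kernel and sum: 2·2 + 2·-2 + 2·-1 + 3·-1 + 1·1 + 3·1 + 4·-1 + 0·-1.

-5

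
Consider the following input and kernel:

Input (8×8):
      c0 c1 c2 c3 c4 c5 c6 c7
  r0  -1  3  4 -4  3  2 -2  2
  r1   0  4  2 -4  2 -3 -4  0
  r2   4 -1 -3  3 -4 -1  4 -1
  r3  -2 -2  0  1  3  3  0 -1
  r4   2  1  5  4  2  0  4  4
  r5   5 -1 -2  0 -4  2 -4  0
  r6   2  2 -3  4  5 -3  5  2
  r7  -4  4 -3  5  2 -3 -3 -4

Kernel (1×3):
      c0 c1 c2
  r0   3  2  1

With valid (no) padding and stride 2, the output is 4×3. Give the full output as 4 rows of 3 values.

Output[0,0]: The receptive field on the input at this output position is [-1 3 4]. Elementwise product with the kernel and sum: -1·3 + 3·2 + 4·1.
Output[0,1]: The receptive field on the input at this output position is [4 -4 3]. Elementwise product with the kernel and sum: 4·3 + -4·2 + 3·1.

7 7 11
7 -7 -10
13 25 10
7 4 14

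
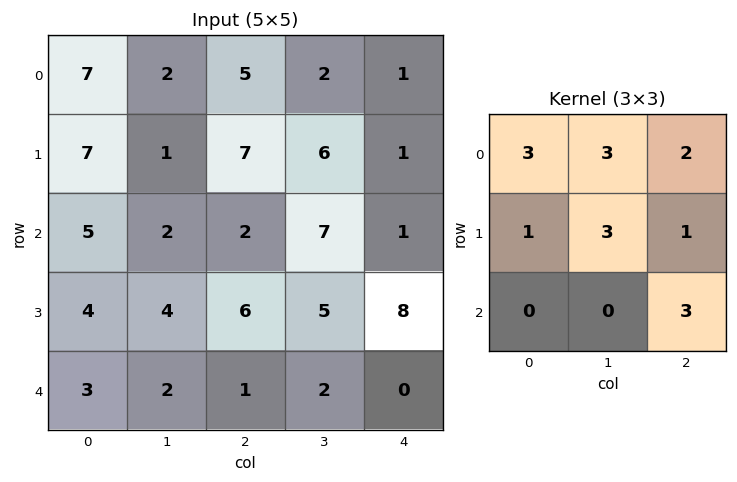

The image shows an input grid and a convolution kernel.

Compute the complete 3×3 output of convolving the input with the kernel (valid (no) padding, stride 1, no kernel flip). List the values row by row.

60 74 52
69 66 89
50 59 58

Output[0,0]: The receptive field on the input at this output position is [7 2 5 / 7 1 7 / 5 2 2]. Elementwise product with the kernel and sum: 7·3 + 2·3 + 5·2 + 7·1 + 1·3 + 7·1 + 2·3.
Output[0,1]: The receptive field on the input at this output position is [2 5 2 / 1 7 6 / 2 2 7]. Elementwise product with the kernel and sum: 2·3 + 5·3 + 2·2 + 1·1 + 7·3 + 6·1 + 7·3.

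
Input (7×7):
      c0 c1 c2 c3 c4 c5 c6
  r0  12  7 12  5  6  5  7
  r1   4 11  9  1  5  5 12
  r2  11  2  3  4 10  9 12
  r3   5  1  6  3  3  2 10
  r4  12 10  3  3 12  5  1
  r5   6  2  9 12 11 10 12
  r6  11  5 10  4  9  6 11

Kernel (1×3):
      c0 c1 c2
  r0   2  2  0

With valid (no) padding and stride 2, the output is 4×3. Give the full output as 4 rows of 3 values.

38 34 22
26 14 38
44 12 34
32 28 30

Output[0,0]: The receptive field on the input at this output position is [12 7 12]. Elementwise product with the kernel and sum: 12·2 + 7·2.
Output[0,1]: The receptive field on the input at this output position is [12 5 6]. Elementwise product with the kernel and sum: 12·2 + 5·2.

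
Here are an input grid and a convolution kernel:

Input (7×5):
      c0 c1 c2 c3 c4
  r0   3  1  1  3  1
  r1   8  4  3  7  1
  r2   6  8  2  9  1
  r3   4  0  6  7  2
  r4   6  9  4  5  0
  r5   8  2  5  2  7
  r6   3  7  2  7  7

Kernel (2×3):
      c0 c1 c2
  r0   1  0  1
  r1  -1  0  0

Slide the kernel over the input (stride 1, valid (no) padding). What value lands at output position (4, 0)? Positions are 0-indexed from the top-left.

2

The receptive field on the input at this output position is [6 9 4 / 8 2 5]. Elementwise product with the kernel and sum: 6·1 + 4·1 + 8·-1.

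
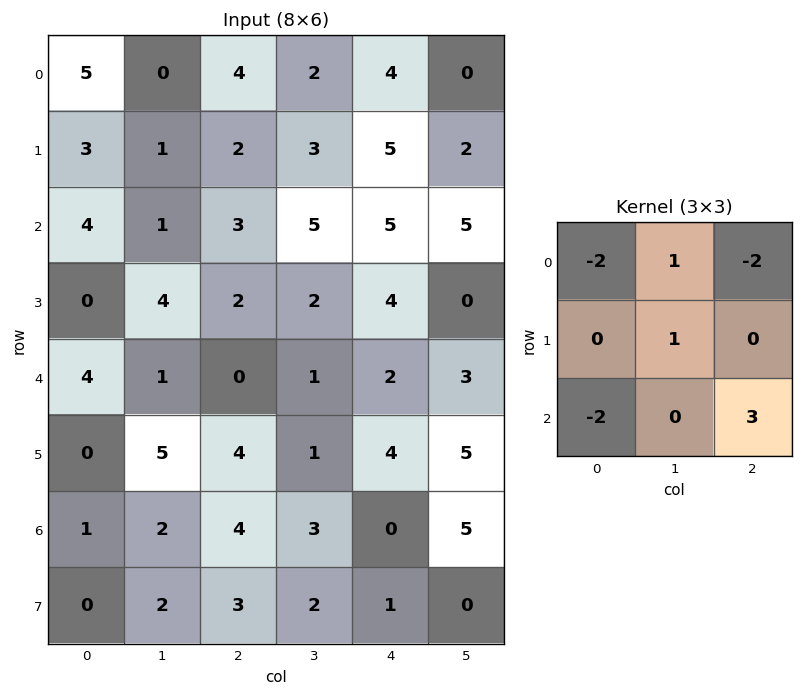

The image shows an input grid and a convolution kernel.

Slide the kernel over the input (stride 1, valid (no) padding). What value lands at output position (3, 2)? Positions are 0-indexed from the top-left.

-5

The receptive field on the input at this output position is [2 2 4 / 0 1 2 / 4 1 4]. Elementwise product with the kernel and sum: 2·-2 + 2·1 + 4·-2 + 1·1 + 4·-2 + 4·3.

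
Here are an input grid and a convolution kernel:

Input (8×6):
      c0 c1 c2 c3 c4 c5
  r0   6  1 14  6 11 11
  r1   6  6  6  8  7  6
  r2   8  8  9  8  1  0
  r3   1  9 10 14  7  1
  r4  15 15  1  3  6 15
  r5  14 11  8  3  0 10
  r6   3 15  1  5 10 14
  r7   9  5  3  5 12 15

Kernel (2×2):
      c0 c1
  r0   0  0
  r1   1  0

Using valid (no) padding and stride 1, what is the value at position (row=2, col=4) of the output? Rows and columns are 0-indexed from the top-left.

The receptive field on the input at this output position is [1 0 / 7 1]. Elementwise product with the kernel and sum: 7·1.

7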